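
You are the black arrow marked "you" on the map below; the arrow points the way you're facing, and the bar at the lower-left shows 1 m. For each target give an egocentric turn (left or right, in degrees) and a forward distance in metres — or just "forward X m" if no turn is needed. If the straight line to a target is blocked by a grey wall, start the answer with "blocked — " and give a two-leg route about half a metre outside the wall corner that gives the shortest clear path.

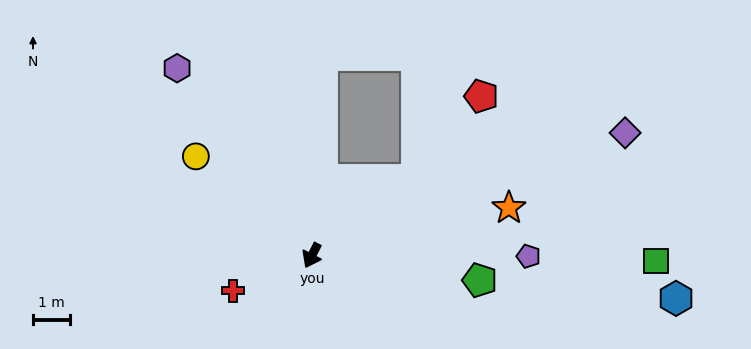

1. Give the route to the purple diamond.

turn left 138°, forward 9.2 m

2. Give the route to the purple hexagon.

turn right 117°, forward 6.3 m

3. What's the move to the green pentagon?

turn left 109°, forward 4.6 m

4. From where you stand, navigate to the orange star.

turn left 131°, forward 5.5 m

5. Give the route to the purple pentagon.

turn left 117°, forward 5.9 m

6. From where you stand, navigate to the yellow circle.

turn right 104°, forward 4.2 m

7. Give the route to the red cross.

turn right 39°, forward 2.4 m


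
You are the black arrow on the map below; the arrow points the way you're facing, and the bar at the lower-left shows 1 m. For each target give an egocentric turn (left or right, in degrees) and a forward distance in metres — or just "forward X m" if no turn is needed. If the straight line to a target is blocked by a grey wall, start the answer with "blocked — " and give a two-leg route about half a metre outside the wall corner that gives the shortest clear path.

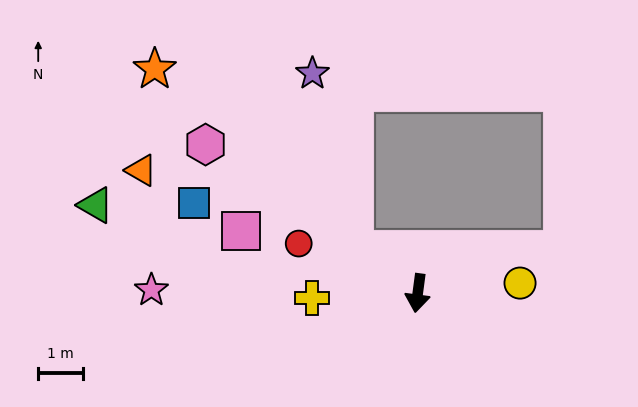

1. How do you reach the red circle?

turn right 105°, forward 2.9 m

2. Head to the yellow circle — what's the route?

turn left 103°, forward 2.3 m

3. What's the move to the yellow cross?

turn right 80°, forward 2.3 m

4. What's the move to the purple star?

blocked — turn right 117°, forward 1.7 m, then turn right 42°, forward 4.0 m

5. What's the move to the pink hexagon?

turn right 117°, forward 5.7 m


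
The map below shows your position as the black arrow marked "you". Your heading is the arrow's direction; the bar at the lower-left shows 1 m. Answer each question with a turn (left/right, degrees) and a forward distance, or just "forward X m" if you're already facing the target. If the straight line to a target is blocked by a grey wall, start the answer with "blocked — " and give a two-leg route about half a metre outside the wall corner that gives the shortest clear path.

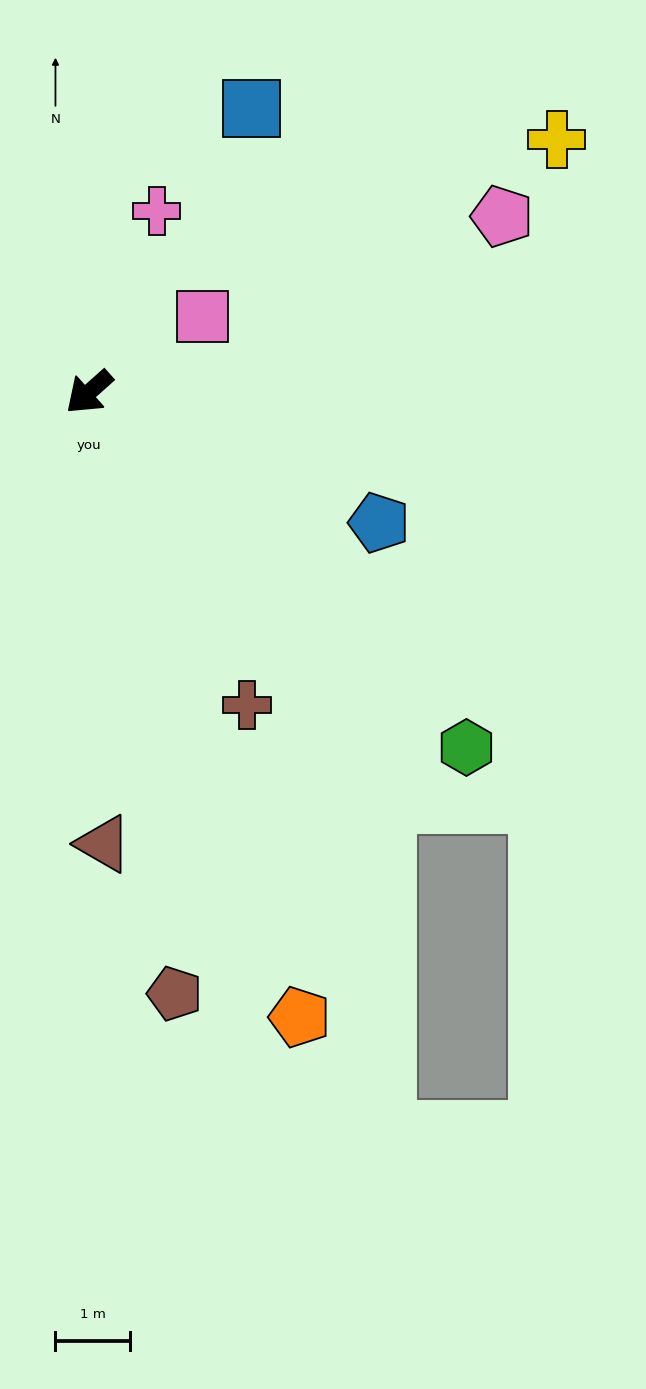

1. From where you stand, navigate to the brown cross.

turn left 75°, forward 4.7 m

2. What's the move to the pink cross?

turn right 152°, forward 2.6 m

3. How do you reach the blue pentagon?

turn left 114°, forward 4.3 m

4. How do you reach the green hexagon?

turn left 95°, forward 6.9 m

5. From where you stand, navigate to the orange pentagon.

turn left 67°, forward 8.8 m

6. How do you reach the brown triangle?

turn left 50°, forward 6.1 m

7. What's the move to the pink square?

turn left 172°, forward 1.8 m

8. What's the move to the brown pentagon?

turn left 56°, forward 8.1 m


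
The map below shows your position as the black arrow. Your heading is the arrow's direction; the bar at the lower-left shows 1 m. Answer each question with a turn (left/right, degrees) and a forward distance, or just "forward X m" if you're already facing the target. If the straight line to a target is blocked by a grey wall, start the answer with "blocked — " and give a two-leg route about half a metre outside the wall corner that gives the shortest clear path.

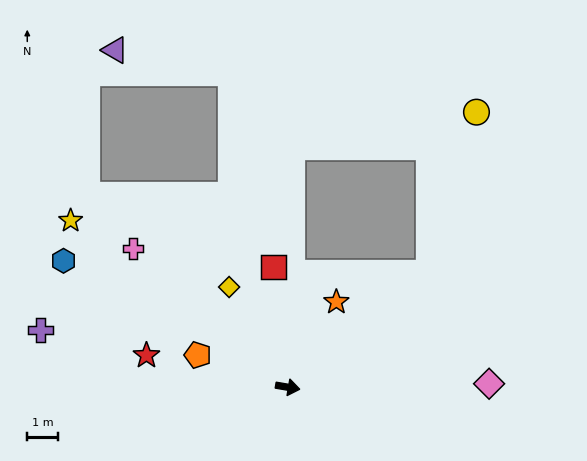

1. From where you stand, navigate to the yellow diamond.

turn left 130°, forward 3.8 m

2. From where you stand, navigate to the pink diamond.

turn left 11°, forward 6.6 m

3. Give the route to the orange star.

turn left 70°, forward 3.2 m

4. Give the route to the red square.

turn left 106°, forward 4.0 m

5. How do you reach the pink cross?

turn left 148°, forward 6.8 m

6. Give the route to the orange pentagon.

turn left 170°, forward 3.1 m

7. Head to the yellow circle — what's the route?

blocked — turn left 49°, forward 6.0 m, then turn left 34°, forward 5.5 m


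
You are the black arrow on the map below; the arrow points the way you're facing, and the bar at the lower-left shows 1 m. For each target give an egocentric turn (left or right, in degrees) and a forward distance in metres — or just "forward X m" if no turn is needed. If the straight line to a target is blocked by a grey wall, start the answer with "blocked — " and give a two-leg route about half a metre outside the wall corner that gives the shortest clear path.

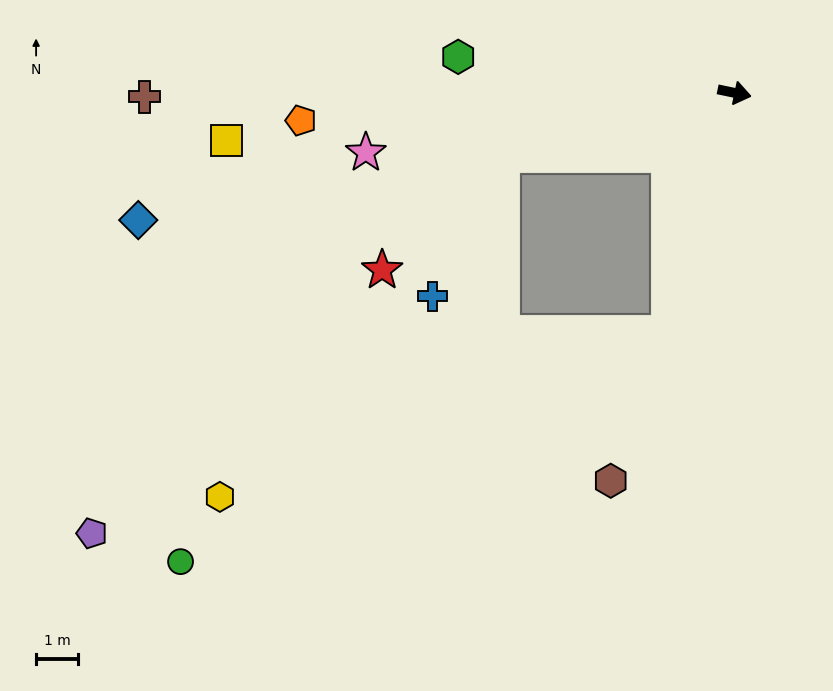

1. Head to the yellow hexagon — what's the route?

blocked — turn right 94°, forward 6.0 m, then turn right 54°, forward 11.5 m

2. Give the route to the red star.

blocked — turn right 153°, forward 5.8 m, then turn left 28°, forward 4.0 m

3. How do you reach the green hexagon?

turn right 176°, forward 6.7 m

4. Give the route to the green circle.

blocked — turn right 94°, forward 6.0 m, then turn right 49°, forward 12.9 m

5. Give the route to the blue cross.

blocked — turn right 153°, forward 5.8 m, then turn left 48°, forward 3.8 m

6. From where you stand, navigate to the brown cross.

turn right 168°, forward 14.2 m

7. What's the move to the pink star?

turn right 159°, forward 9.0 m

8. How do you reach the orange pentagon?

turn right 165°, forward 10.4 m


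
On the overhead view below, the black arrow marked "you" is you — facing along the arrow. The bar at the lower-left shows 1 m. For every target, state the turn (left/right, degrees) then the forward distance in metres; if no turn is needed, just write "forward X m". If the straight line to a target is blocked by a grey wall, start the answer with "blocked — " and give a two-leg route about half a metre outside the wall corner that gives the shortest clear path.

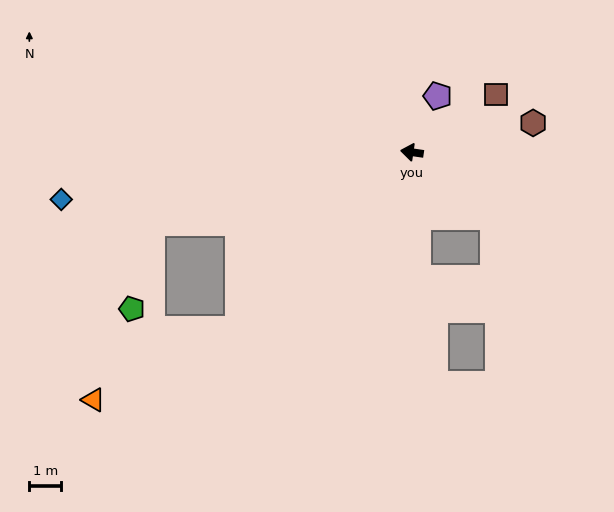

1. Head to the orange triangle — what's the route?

blocked — turn left 54°, forward 7.8 m, then turn right 20°, forward 5.1 m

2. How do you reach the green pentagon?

blocked — turn left 23°, forward 8.5 m, then turn left 63°, forward 2.8 m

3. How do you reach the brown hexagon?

turn right 158°, forward 3.9 m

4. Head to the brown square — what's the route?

turn right 137°, forward 3.2 m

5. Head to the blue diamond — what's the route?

turn left 16°, forward 11.2 m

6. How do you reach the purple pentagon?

turn right 106°, forward 2.0 m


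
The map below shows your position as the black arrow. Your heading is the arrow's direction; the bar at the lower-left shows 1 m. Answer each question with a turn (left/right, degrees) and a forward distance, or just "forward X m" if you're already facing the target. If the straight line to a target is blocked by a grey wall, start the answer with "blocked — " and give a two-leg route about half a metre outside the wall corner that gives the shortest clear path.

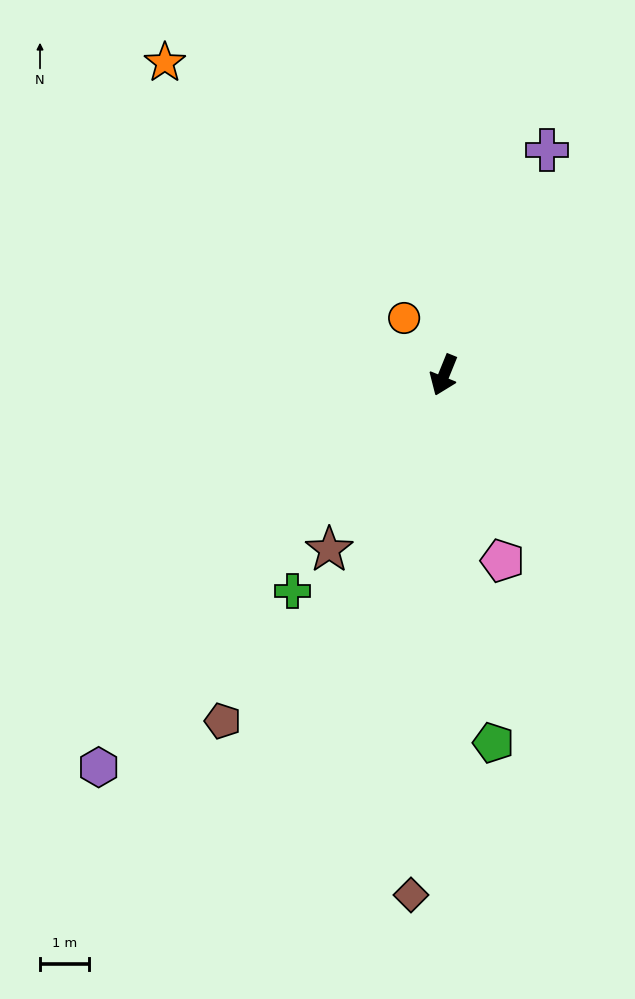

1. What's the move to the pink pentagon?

turn left 40°, forward 3.9 m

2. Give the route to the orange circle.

turn right 123°, forward 1.4 m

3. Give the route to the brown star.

turn right 11°, forward 4.2 m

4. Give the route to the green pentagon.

turn left 30°, forward 7.5 m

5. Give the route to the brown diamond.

turn left 18°, forward 10.6 m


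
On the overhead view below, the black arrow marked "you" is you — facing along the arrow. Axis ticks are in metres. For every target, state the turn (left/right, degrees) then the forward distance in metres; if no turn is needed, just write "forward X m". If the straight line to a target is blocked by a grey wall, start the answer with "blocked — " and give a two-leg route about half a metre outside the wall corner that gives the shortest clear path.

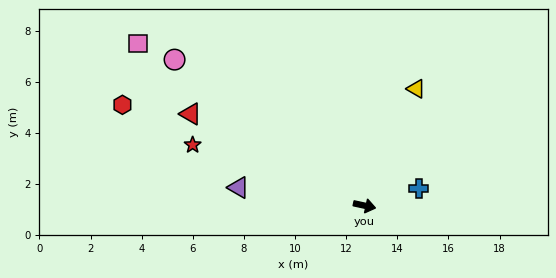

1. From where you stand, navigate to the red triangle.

turn left 164°, forward 7.7 m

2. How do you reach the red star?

turn left 173°, forward 7.1 m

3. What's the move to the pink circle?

turn left 155°, forward 9.4 m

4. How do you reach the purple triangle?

turn right 176°, forward 5.0 m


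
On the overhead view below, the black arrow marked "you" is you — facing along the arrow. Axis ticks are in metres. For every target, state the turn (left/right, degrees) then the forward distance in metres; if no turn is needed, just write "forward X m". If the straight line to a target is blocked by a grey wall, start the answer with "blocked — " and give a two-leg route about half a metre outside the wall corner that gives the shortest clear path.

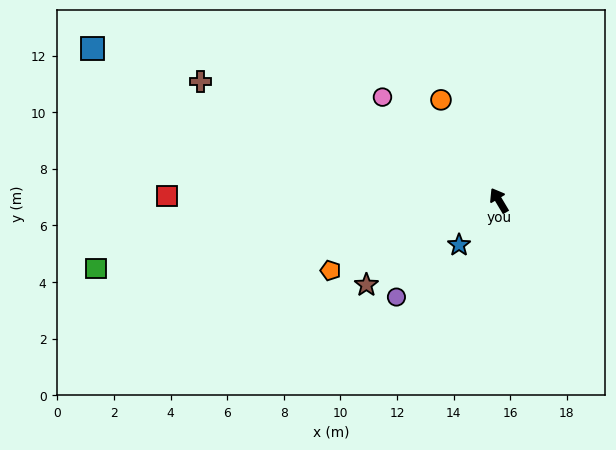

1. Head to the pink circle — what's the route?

turn left 18°, forward 5.5 m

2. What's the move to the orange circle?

forward 4.1 m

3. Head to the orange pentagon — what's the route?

turn left 82°, forward 6.4 m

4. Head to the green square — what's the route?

turn left 69°, forward 14.4 m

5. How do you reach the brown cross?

turn left 37°, forward 11.3 m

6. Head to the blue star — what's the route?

turn left 107°, forward 2.1 m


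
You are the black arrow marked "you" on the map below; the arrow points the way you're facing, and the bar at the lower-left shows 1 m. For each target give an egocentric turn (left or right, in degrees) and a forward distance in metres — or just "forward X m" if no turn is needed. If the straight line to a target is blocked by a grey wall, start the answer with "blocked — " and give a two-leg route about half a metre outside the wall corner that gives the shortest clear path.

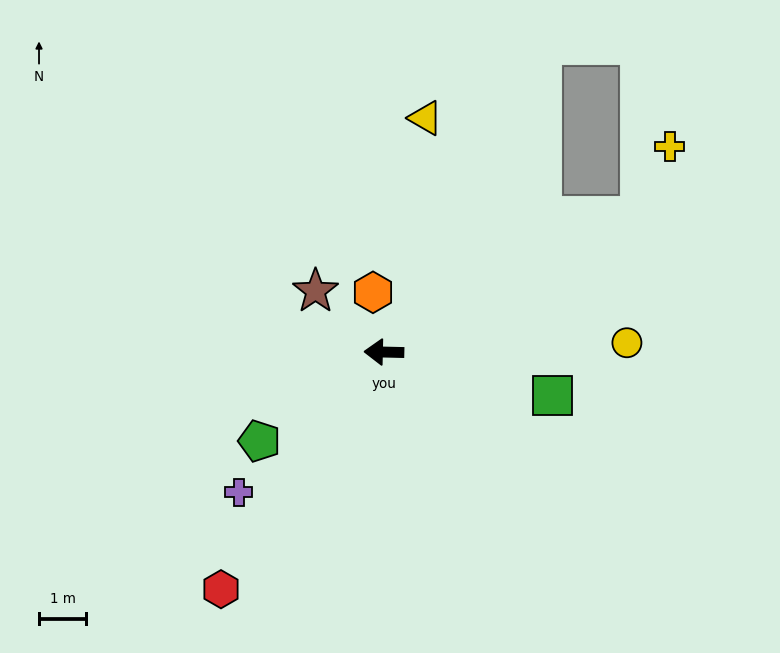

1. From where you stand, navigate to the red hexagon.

turn left 57°, forward 6.1 m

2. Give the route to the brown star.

turn right 40°, forward 2.0 m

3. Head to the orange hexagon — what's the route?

turn right 78°, forward 1.3 m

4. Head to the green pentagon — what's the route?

turn left 37°, forward 3.3 m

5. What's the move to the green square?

turn left 167°, forward 3.7 m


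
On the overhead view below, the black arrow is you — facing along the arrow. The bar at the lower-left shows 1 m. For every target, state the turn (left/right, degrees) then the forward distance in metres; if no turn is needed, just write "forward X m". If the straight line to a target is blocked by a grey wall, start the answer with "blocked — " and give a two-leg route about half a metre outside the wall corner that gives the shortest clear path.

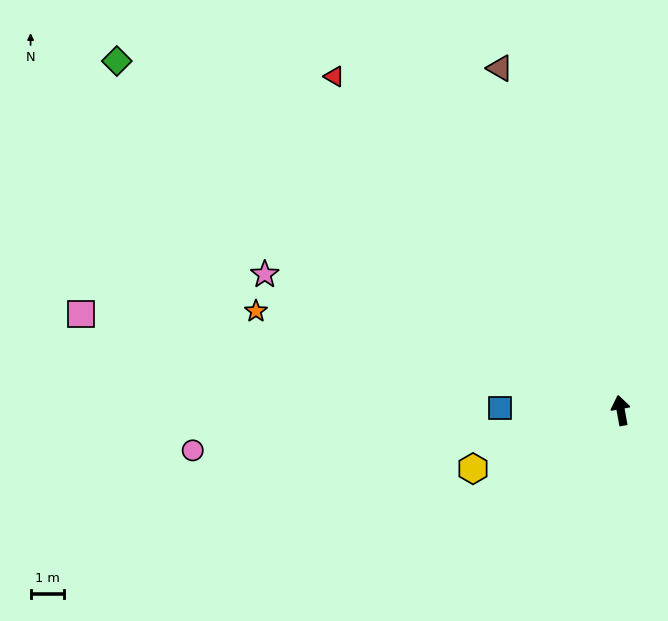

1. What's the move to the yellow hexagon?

turn left 101°, forward 4.7 m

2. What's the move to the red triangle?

turn left 30°, forward 13.0 m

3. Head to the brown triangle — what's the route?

turn left 9°, forward 10.7 m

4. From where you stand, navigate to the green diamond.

turn left 45°, forward 18.1 m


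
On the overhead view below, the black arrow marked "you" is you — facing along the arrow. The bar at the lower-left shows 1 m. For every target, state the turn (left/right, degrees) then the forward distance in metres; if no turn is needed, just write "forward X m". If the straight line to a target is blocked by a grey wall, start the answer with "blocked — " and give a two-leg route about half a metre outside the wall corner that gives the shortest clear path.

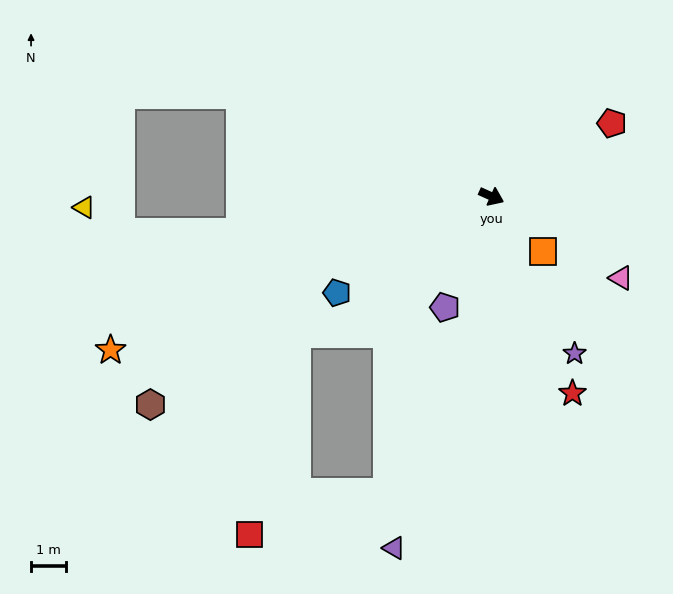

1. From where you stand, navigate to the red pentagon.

turn left 55°, forward 4.1 m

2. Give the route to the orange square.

turn right 23°, forward 2.2 m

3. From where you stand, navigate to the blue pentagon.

turn right 124°, forward 5.3 m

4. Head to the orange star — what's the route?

turn right 134°, forward 11.9 m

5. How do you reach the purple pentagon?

turn right 89°, forward 3.5 m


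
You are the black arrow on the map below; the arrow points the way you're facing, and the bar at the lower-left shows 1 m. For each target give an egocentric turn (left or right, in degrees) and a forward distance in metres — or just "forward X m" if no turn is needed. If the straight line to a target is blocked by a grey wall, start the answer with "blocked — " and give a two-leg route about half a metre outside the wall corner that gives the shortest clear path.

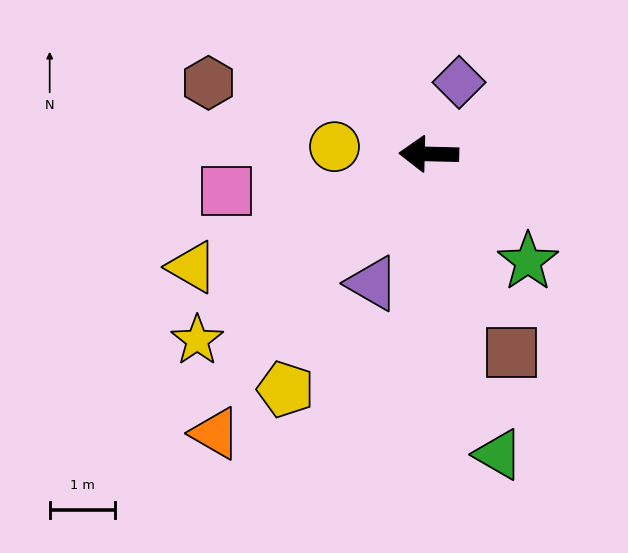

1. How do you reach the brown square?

turn left 114°, forward 3.3 m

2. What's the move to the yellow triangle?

turn left 27°, forward 4.0 m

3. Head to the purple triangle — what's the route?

turn left 68°, forward 2.1 m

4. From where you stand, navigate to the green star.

turn left 134°, forward 2.2 m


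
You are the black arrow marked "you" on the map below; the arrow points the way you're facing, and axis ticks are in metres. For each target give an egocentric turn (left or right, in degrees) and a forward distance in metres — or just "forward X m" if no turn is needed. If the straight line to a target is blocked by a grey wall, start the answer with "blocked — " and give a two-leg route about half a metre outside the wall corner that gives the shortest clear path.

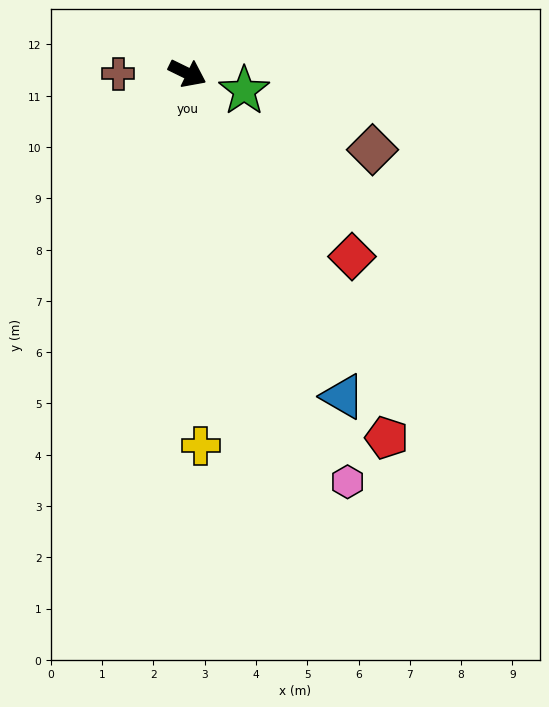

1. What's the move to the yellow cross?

turn right 62°, forward 7.3 m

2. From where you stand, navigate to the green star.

turn left 9°, forward 1.2 m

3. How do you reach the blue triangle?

turn right 38°, forward 7.0 m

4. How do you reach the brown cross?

turn right 154°, forward 1.4 m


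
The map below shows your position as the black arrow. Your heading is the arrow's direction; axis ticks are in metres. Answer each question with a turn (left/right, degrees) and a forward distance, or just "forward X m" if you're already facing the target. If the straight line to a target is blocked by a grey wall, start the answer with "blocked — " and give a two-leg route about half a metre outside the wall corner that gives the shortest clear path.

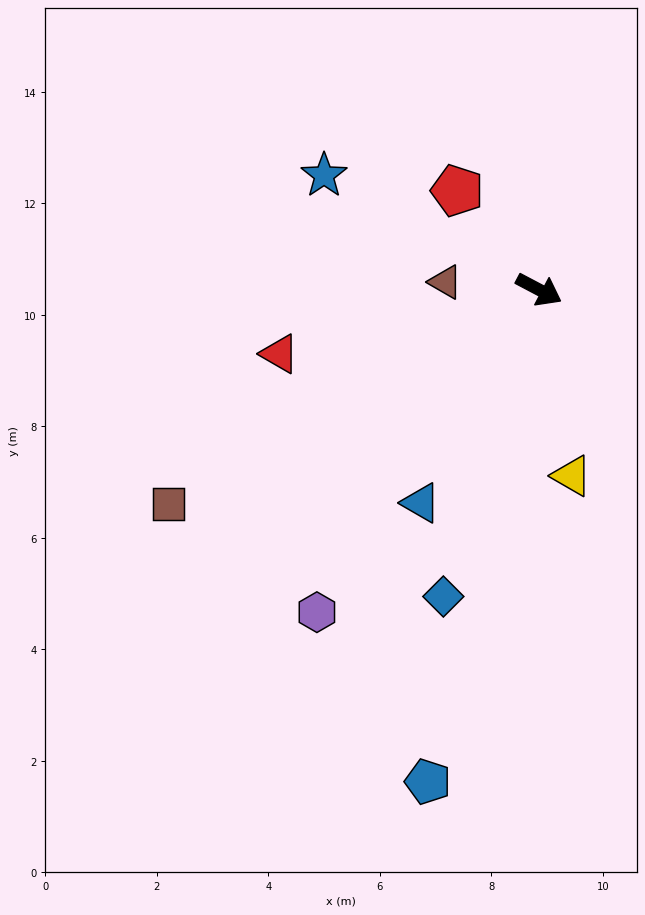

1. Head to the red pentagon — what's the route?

turn left 157°, forward 2.3 m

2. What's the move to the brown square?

turn right 122°, forward 7.7 m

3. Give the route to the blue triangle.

turn right 91°, forward 4.4 m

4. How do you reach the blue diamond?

turn right 80°, forward 5.8 m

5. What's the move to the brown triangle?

turn right 157°, forward 1.7 m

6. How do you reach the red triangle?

turn right 138°, forward 4.8 m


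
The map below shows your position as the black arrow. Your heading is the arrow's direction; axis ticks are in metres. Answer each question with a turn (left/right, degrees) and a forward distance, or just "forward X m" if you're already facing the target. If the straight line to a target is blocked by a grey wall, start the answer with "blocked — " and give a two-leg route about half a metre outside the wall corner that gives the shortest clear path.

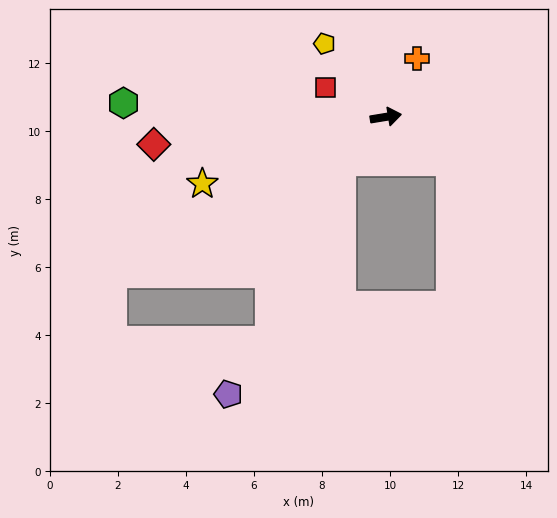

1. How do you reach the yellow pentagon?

turn left 121°, forward 2.8 m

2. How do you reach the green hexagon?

turn left 168°, forward 7.7 m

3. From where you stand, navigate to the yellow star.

turn right 169°, forward 5.7 m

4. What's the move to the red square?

turn left 145°, forward 2.0 m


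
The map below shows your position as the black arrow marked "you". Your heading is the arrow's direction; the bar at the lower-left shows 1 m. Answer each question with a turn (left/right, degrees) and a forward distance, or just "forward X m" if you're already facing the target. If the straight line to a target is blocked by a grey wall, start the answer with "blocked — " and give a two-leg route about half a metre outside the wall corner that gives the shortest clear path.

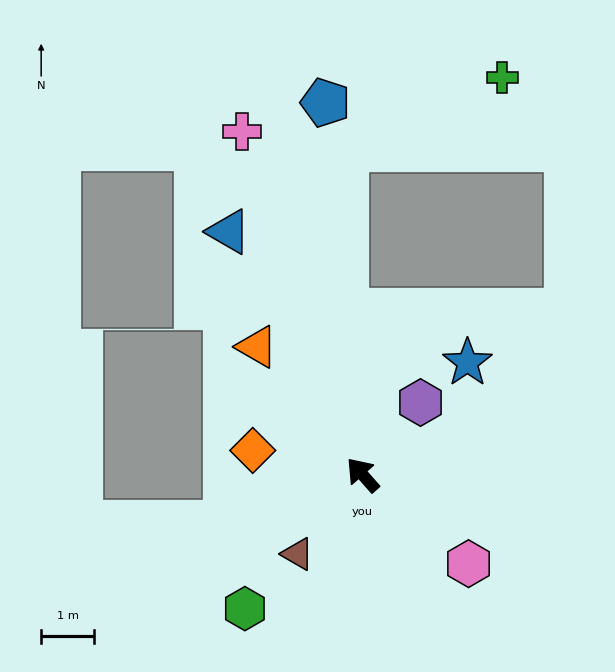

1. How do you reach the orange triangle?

forward 3.1 m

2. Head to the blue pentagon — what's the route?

turn right 36°, forward 7.0 m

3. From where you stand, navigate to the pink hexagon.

turn right 171°, forward 2.6 m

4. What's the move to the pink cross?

turn right 22°, forward 6.8 m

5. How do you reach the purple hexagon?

turn right 80°, forward 1.7 m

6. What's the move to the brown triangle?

turn left 99°, forward 1.9 m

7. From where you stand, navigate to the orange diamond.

turn left 36°, forward 2.1 m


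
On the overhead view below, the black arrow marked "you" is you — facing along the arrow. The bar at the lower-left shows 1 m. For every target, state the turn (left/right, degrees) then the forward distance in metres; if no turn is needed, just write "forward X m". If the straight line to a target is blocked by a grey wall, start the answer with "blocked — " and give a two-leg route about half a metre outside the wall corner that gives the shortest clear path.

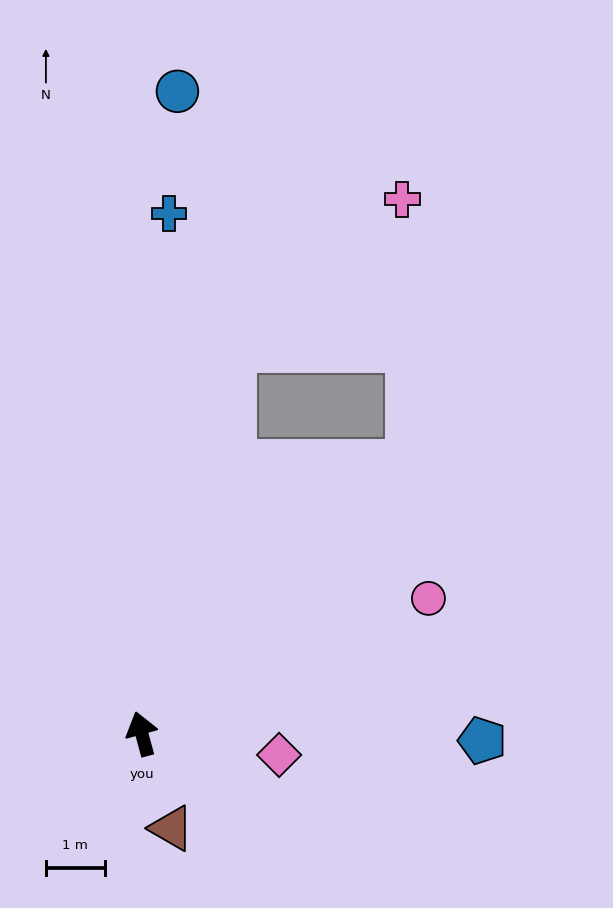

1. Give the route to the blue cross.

turn right 18°, forward 8.9 m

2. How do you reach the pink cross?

blocked — turn right 28°, forward 6.8 m, then turn right 36°, forward 3.9 m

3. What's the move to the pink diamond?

turn right 114°, forward 2.4 m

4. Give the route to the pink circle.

turn right 80°, forward 5.4 m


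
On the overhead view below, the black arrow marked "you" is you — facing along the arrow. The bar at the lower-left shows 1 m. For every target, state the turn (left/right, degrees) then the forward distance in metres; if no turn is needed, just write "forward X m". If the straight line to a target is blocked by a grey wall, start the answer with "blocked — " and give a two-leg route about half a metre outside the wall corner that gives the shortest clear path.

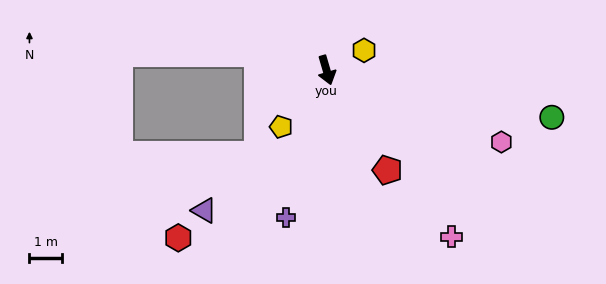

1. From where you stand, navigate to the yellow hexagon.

turn left 102°, forward 1.3 m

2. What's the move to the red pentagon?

turn left 15°, forward 3.6 m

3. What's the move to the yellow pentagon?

turn right 55°, forward 2.2 m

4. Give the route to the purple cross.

turn right 32°, forward 4.7 m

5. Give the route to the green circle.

turn left 62°, forward 7.1 m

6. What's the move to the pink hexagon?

turn left 51°, forward 5.8 m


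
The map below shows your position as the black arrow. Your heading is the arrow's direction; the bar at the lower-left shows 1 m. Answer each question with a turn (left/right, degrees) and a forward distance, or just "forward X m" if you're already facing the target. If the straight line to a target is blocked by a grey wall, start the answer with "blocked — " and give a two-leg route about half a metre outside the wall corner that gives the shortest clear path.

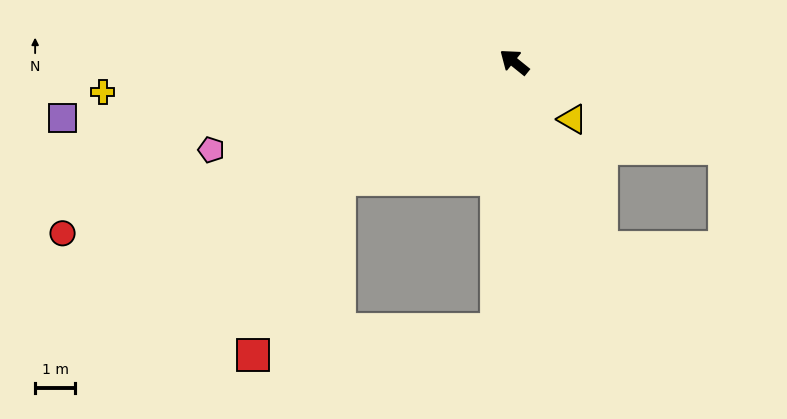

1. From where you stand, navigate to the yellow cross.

turn left 43°, forward 10.3 m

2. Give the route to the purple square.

turn left 46°, forward 11.4 m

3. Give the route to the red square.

blocked — turn left 73°, forward 5.3 m, then turn left 30°, forward 4.9 m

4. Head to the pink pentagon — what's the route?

turn left 55°, forward 7.9 m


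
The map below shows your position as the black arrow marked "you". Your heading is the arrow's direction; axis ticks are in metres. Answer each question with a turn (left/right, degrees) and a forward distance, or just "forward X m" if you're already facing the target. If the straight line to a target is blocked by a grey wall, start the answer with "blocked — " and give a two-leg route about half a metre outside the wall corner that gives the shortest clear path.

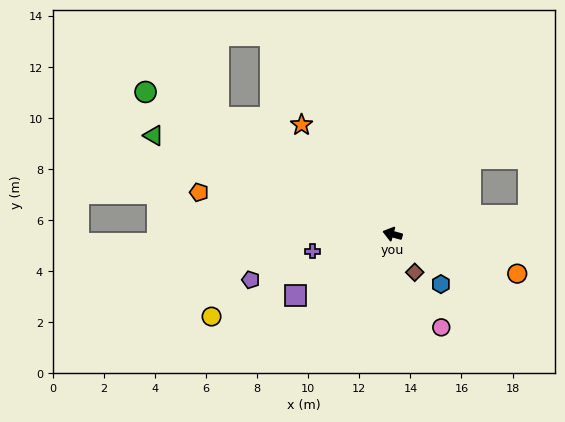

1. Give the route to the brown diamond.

turn left 136°, forward 1.7 m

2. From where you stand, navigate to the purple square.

turn left 48°, forward 4.5 m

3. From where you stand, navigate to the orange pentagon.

turn left 3°, forward 7.8 m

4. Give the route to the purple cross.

turn left 27°, forward 3.2 m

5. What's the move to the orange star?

turn right 35°, forward 5.6 m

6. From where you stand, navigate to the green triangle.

turn right 7°, forward 10.1 m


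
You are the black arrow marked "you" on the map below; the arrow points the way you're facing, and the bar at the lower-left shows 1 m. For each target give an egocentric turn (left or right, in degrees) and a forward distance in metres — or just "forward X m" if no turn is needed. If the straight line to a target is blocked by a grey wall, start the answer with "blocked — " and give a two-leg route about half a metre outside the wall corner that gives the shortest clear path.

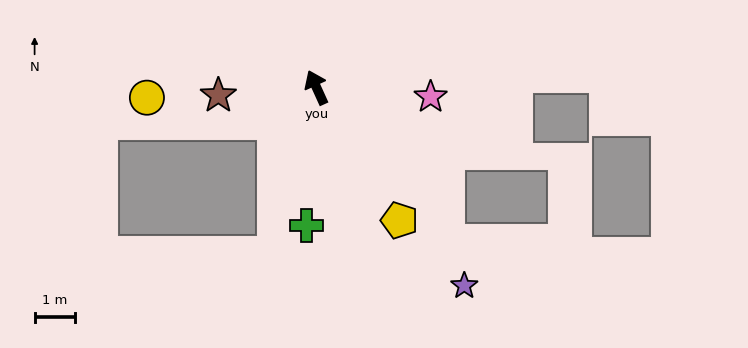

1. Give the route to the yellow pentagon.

turn right 172°, forward 3.9 m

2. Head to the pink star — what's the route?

turn right 119°, forward 2.8 m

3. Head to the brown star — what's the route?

turn left 70°, forward 2.4 m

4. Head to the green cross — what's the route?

turn left 152°, forward 3.4 m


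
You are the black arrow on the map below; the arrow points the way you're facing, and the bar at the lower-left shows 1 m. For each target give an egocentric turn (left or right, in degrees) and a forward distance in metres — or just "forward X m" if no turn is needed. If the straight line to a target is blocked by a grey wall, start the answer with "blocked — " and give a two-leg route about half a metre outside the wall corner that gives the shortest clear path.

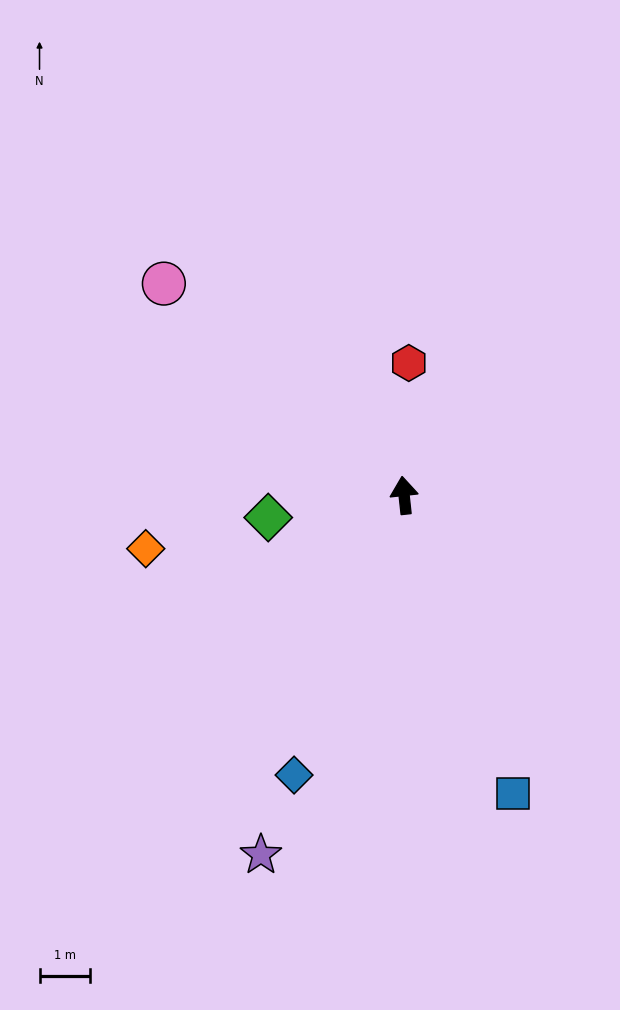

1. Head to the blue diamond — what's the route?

turn left 152°, forward 6.0 m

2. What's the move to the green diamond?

turn left 93°, forward 2.7 m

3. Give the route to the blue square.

turn right 166°, forward 6.3 m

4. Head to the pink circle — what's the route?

turn left 42°, forward 6.3 m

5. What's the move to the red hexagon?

turn right 8°, forward 2.6 m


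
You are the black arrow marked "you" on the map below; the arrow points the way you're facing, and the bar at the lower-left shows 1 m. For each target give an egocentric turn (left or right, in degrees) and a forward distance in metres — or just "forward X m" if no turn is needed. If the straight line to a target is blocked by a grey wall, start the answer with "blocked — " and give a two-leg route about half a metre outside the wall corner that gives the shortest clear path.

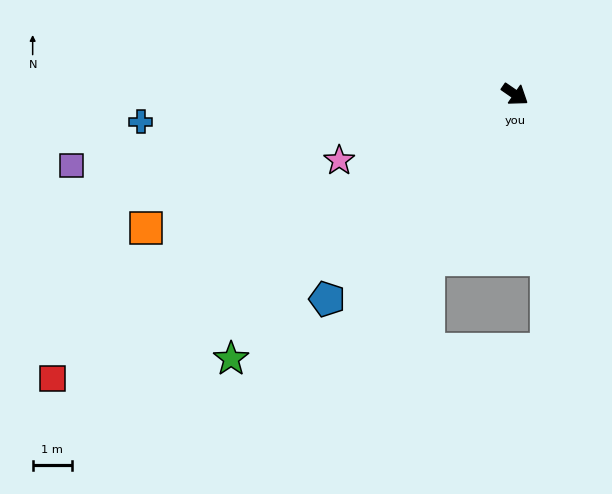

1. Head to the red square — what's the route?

turn right 114°, forward 13.8 m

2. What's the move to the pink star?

turn right 125°, forward 4.8 m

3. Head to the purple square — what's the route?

turn right 136°, forward 11.4 m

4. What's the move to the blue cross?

turn right 141°, forward 9.6 m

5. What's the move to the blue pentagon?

turn right 98°, forward 7.1 m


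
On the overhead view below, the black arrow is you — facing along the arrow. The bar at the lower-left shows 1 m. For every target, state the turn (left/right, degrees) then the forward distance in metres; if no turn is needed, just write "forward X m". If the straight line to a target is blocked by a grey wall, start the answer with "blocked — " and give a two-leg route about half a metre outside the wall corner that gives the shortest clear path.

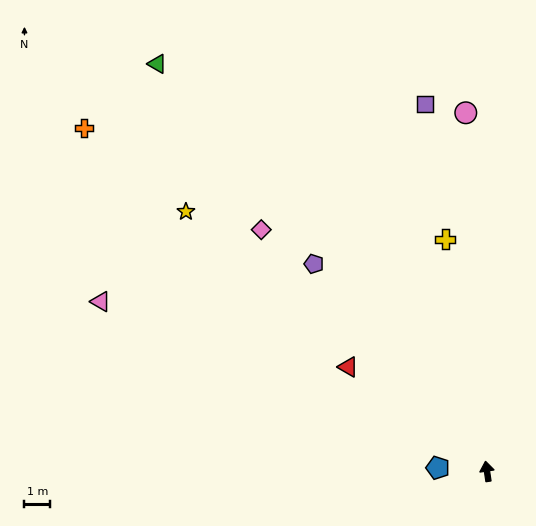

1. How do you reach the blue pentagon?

turn left 77°, forward 1.9 m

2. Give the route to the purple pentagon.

turn left 31°, forward 10.4 m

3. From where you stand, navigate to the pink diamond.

turn left 35°, forward 12.7 m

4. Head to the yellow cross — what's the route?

forward 9.1 m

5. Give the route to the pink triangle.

turn left 58°, forward 16.2 m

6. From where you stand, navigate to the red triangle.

turn left 45°, forward 6.7 m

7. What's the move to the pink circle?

turn right 5°, forward 13.8 m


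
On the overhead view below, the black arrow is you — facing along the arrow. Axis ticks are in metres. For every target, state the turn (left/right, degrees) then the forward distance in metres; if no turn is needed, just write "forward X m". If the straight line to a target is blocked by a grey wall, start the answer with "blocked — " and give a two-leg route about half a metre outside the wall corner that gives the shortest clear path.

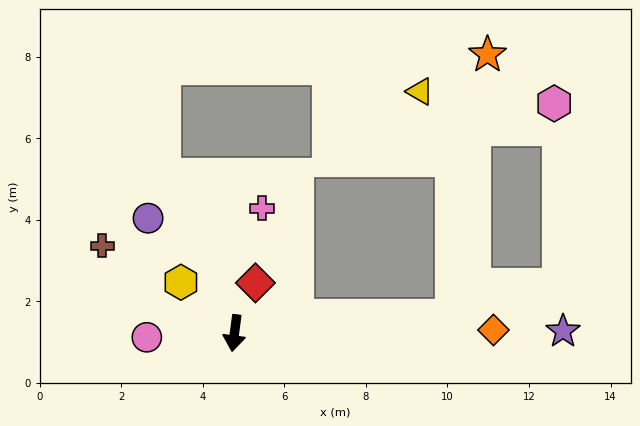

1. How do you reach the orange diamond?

turn left 98°, forward 6.4 m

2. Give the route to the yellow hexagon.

turn right 126°, forward 1.8 m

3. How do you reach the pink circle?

turn right 80°, forward 2.2 m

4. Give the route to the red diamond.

turn left 165°, forward 1.3 m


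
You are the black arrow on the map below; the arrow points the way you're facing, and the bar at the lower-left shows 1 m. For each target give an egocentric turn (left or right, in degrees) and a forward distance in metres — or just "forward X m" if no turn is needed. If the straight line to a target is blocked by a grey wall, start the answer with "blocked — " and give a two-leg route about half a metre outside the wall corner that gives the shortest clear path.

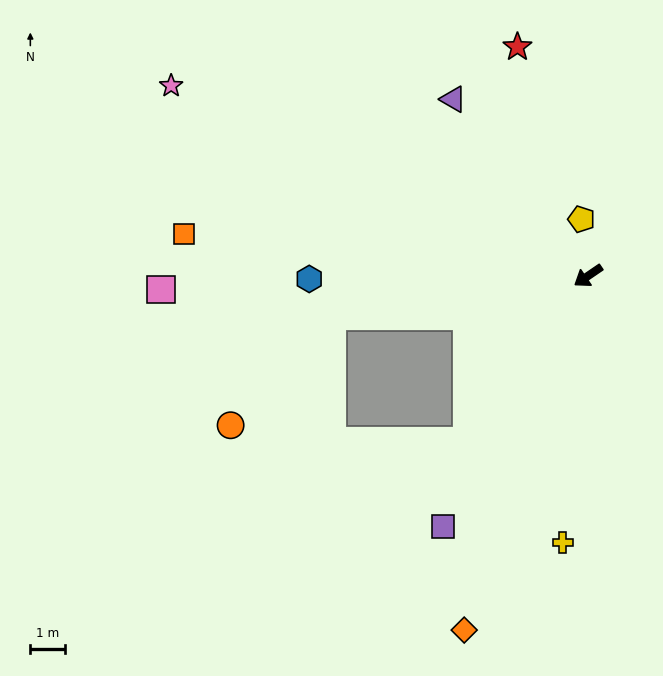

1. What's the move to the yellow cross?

turn left 50°, forward 7.7 m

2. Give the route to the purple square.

turn left 26°, forward 8.4 m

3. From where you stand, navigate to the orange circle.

blocked — turn right 25°, forward 7.5 m, then turn left 38°, forward 4.3 m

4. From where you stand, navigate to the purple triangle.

turn right 87°, forward 6.4 m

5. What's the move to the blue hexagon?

turn right 34°, forward 8.1 m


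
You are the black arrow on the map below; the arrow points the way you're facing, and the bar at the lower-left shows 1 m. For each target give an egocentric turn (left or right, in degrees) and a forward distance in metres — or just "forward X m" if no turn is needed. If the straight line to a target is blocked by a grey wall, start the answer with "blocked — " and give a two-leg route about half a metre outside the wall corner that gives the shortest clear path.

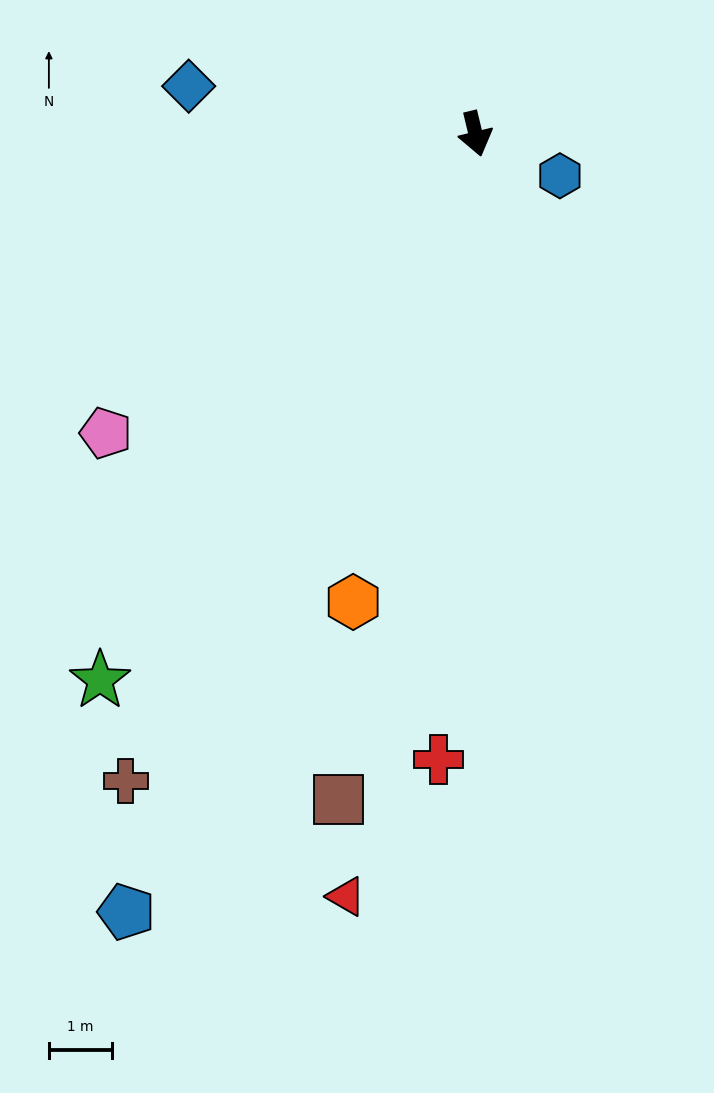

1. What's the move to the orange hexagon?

turn right 28°, forward 7.6 m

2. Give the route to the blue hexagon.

turn left 50°, forward 1.5 m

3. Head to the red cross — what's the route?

turn right 17°, forward 9.9 m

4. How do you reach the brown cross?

turn right 42°, forward 11.6 m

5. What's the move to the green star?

turn right 48°, forward 10.5 m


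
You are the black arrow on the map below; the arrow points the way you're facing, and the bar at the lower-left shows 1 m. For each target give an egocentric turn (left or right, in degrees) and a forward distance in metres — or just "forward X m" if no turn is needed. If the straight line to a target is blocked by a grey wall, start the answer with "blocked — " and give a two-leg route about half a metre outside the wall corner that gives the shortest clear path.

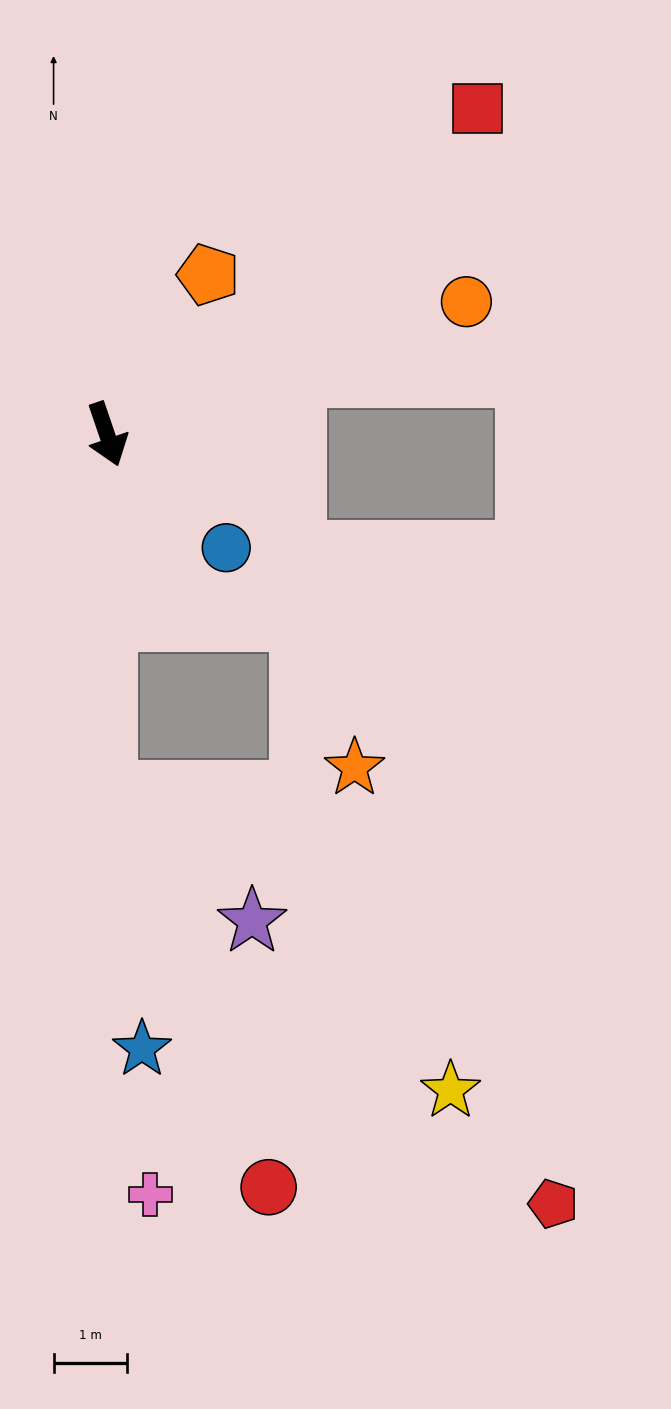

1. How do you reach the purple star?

blocked — turn right 19°, forward 4.9 m, then turn left 49°, forward 2.6 m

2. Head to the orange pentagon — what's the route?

turn left 129°, forward 2.6 m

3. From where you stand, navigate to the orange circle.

turn left 91°, forward 5.2 m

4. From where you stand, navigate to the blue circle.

turn left 28°, forward 2.2 m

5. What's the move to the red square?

turn left 112°, forward 6.7 m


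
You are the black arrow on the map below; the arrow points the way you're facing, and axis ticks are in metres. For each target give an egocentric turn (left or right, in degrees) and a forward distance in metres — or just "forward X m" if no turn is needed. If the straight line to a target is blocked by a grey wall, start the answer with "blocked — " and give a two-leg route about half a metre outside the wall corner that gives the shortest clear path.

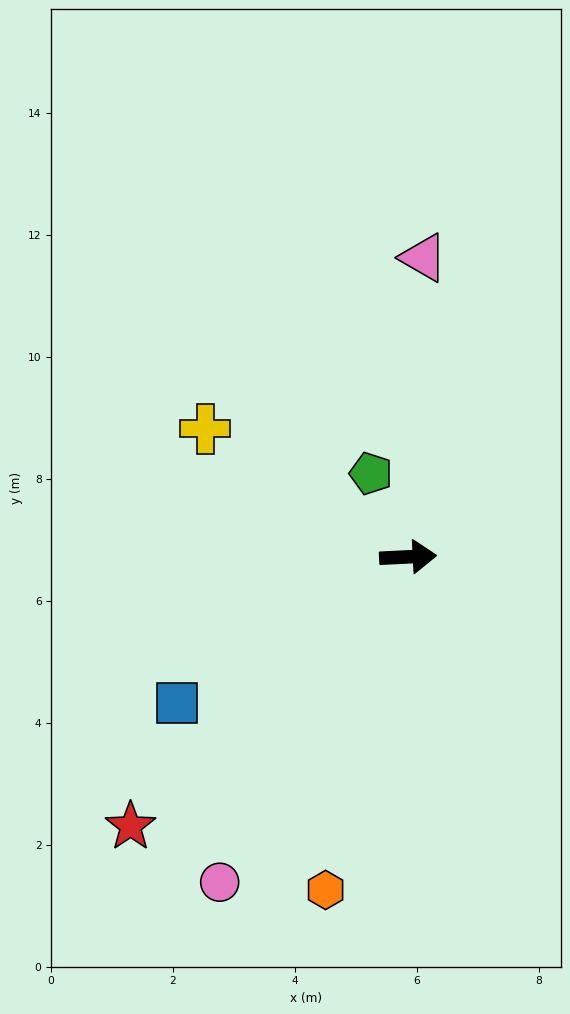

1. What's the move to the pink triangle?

turn left 84°, forward 4.9 m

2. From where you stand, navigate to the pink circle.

turn right 123°, forward 6.2 m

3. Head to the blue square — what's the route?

turn right 150°, forward 4.5 m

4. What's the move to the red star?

turn right 139°, forward 6.3 m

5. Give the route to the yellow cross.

turn left 145°, forward 3.9 m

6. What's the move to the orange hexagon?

turn right 107°, forward 5.6 m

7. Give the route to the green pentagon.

turn left 111°, forward 1.5 m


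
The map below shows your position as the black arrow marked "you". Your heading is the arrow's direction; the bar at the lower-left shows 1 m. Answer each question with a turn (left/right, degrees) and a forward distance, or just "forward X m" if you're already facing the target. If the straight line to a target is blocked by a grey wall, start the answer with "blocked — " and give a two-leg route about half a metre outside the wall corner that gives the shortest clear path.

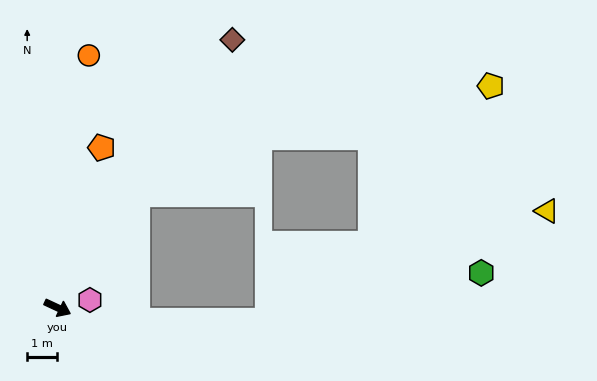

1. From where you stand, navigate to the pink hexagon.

turn left 38°, forward 1.1 m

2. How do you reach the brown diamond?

turn left 82°, forward 10.6 m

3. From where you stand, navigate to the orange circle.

turn left 108°, forward 8.4 m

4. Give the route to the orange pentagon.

turn left 100°, forward 5.5 m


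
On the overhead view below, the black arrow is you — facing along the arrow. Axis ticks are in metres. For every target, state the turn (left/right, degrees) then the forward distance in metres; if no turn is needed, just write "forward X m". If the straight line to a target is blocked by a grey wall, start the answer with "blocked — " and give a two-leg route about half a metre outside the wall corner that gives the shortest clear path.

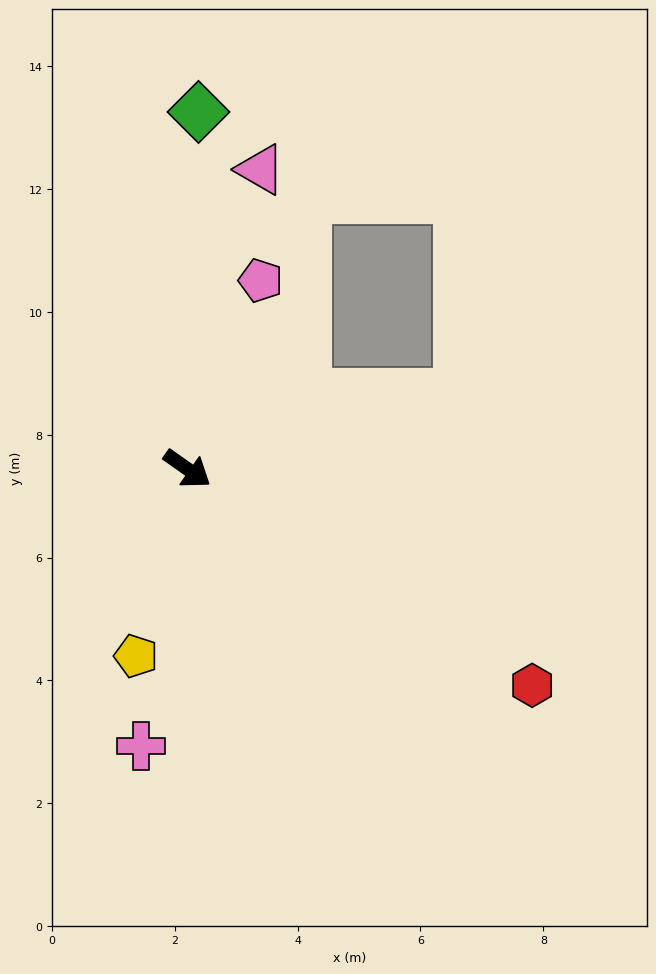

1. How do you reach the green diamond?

turn left 123°, forward 5.8 m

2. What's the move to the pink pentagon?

turn left 104°, forward 3.3 m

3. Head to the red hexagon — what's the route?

turn left 3°, forward 6.6 m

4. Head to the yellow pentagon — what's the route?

turn right 70°, forward 3.2 m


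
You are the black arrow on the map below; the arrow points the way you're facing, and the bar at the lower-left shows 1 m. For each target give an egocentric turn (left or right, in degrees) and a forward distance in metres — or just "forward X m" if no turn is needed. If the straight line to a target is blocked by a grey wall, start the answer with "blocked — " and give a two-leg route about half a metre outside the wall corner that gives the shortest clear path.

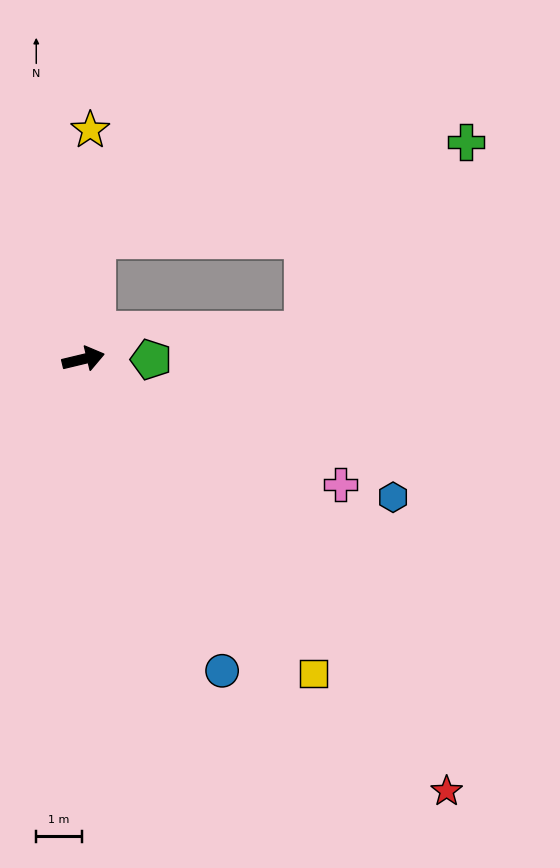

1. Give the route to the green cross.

blocked — turn left 70°, forward 2.6 m, then turn right 69°, forward 8.4 m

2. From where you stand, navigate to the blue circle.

turn right 79°, forward 7.5 m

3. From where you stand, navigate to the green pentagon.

turn right 14°, forward 1.5 m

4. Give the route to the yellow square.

turn right 67°, forward 8.5 m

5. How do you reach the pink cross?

turn right 39°, forward 6.3 m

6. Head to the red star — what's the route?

turn right 63°, forward 12.4 m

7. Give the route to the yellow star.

turn left 75°, forward 5.0 m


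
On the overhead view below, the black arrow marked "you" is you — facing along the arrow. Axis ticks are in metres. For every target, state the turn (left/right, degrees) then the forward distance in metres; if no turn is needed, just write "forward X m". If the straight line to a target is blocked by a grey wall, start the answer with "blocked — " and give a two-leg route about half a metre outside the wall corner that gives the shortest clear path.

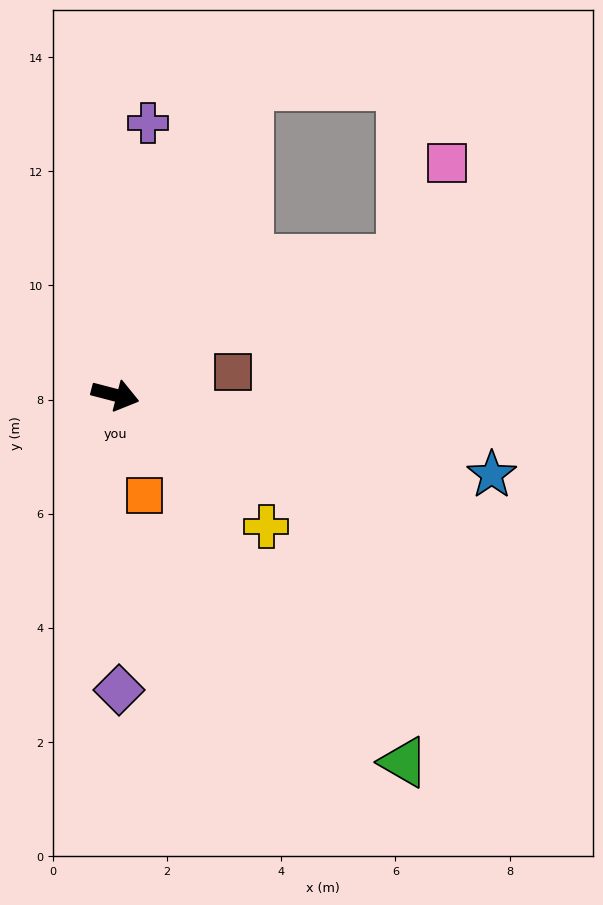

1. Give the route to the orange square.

turn right 59°, forward 1.8 m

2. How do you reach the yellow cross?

turn right 26°, forward 3.5 m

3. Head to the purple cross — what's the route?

turn left 98°, forward 4.8 m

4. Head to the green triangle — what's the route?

turn right 37°, forward 8.2 m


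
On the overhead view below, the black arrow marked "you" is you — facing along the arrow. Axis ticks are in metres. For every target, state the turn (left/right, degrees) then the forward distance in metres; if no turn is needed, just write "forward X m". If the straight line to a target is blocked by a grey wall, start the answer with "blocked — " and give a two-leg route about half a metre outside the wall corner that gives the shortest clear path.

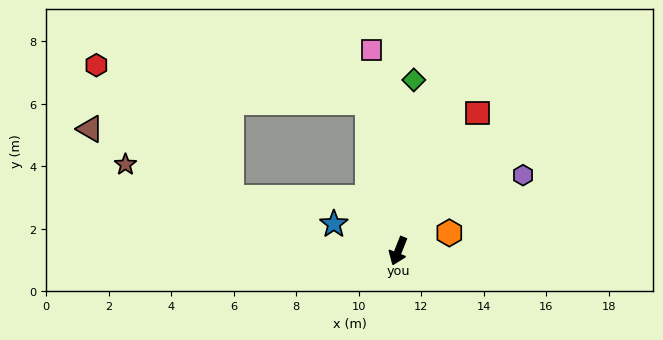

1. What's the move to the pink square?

turn right 151°, forward 6.5 m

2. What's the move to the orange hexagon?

turn left 131°, forward 1.7 m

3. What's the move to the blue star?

turn right 91°, forward 2.2 m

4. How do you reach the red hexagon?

blocked — turn right 147°, forward 4.9 m, then turn left 71°, forward 8.8 m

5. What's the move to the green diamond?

turn right 164°, forward 5.5 m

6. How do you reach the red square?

turn left 172°, forward 5.1 m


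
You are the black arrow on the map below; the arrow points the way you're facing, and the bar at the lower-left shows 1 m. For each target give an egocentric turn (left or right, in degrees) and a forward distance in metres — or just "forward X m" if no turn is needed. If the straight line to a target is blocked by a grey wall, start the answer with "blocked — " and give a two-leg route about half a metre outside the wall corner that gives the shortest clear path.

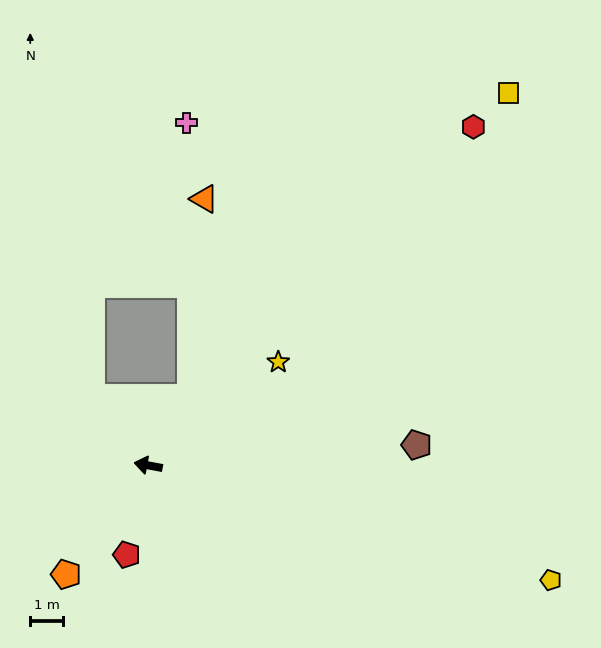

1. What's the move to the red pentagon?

turn left 87°, forward 2.8 m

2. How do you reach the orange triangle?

blocked — turn right 112°, forward 2.5 m, then turn left 29°, forward 6.1 m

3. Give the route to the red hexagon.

turn right 123°, forward 14.4 m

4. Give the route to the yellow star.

turn right 131°, forward 5.1 m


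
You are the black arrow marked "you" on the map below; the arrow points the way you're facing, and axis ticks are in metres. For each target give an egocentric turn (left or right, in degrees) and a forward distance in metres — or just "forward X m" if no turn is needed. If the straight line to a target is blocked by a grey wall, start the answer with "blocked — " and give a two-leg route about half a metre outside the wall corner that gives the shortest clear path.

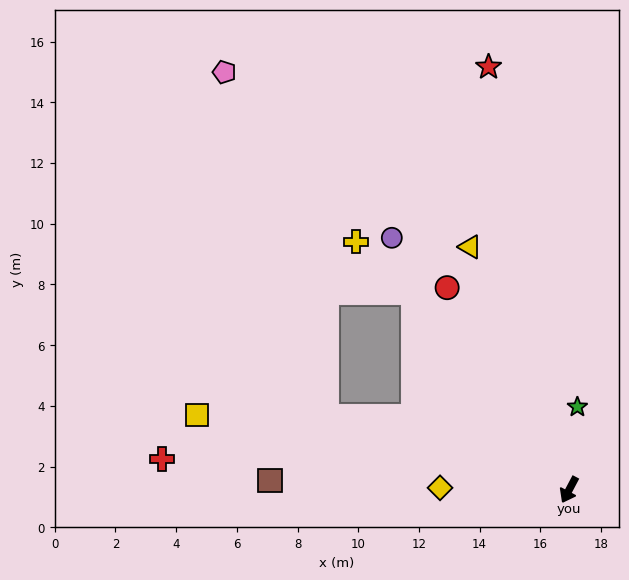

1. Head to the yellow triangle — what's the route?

turn right 130°, forward 8.6 m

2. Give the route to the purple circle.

turn right 117°, forward 10.2 m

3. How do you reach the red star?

turn right 141°, forward 14.2 m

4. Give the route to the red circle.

turn right 121°, forward 7.8 m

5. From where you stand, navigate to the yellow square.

turn right 74°, forward 12.5 m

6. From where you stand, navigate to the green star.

turn right 158°, forward 2.7 m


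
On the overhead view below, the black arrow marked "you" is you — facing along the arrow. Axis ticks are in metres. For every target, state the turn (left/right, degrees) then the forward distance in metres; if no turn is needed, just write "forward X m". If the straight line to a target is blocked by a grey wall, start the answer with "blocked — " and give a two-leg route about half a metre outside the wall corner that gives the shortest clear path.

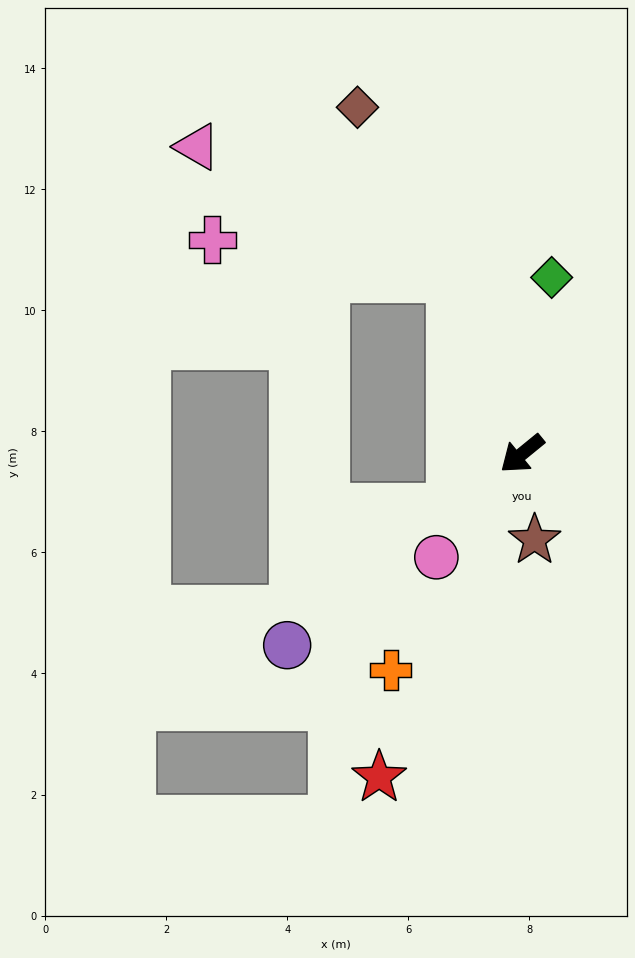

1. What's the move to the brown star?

turn left 59°, forward 1.4 m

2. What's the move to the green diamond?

turn right 139°, forward 3.0 m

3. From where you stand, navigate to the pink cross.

blocked — turn right 108°, forward 3.1 m, then turn left 60°, forward 4.0 m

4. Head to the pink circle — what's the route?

turn left 11°, forward 2.2 m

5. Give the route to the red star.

turn left 27°, forward 5.8 m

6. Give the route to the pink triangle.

blocked — turn right 108°, forward 3.1 m, then turn left 42°, forward 4.7 m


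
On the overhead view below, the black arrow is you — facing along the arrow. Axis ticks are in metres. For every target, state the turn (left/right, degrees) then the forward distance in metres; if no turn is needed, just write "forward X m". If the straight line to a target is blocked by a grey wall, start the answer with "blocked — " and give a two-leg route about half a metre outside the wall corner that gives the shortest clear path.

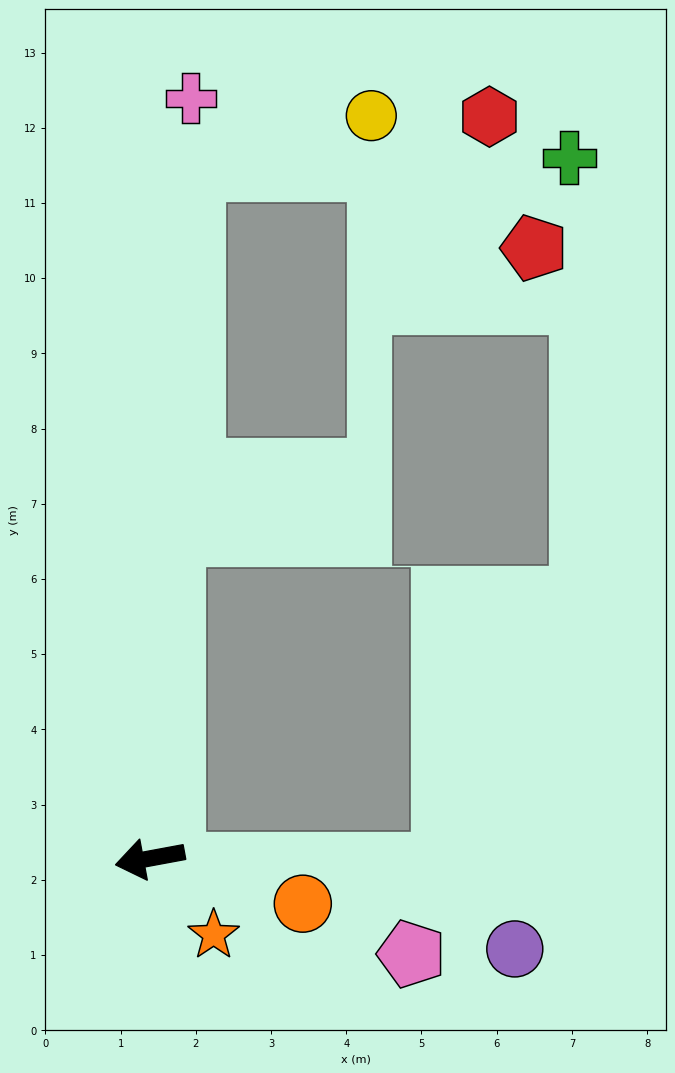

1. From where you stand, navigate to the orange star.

turn left 119°, forward 1.3 m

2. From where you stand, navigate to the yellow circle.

blocked — turn right 104°, forward 9.2 m, then turn right 70°, forward 2.5 m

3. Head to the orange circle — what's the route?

turn left 153°, forward 2.1 m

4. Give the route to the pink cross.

turn right 104°, forward 10.1 m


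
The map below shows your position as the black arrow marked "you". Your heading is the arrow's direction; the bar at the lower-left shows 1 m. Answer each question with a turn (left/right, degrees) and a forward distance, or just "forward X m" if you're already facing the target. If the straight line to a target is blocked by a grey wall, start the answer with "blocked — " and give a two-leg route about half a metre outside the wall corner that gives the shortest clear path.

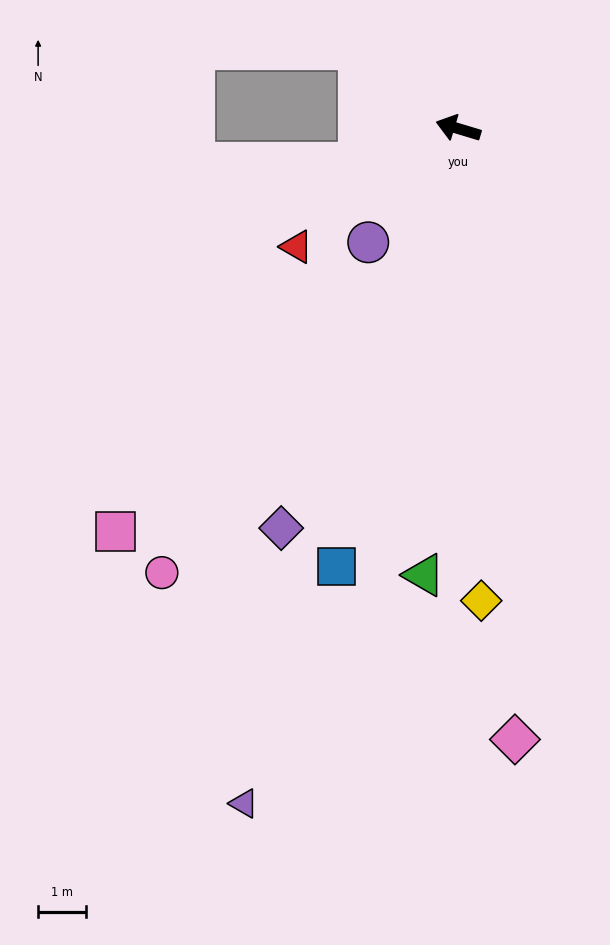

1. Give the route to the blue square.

turn left 91°, forward 9.4 m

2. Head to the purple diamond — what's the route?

turn left 83°, forward 9.1 m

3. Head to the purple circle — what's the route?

turn left 68°, forward 3.0 m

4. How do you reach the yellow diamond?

turn left 110°, forward 9.8 m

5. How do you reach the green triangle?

turn left 102°, forward 9.3 m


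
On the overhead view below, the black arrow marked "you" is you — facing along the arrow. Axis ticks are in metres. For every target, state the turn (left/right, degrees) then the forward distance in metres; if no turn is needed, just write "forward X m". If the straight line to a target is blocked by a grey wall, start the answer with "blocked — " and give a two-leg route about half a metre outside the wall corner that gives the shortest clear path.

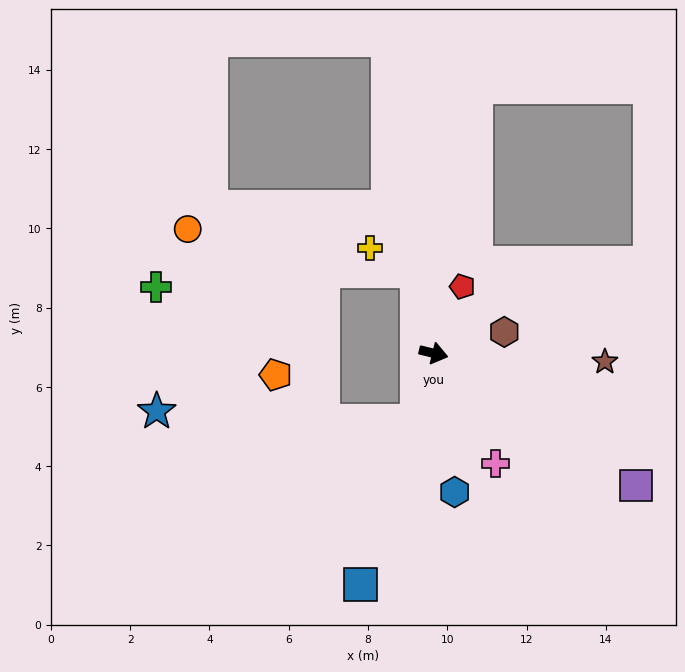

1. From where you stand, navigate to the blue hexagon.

turn right 68°, forward 3.5 m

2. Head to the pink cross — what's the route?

turn right 47°, forward 3.2 m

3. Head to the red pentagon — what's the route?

turn left 80°, forward 1.8 m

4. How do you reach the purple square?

turn right 19°, forward 6.1 m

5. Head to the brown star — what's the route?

turn left 11°, forward 4.3 m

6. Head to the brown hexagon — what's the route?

turn left 31°, forward 1.9 m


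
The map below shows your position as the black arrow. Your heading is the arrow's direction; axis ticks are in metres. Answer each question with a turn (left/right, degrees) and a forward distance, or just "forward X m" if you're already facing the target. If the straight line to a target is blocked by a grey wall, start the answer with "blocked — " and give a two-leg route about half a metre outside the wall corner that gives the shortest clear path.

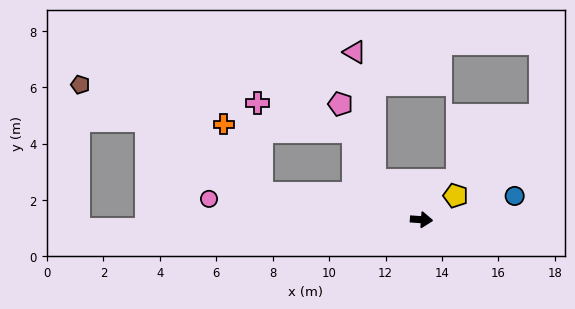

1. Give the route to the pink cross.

blocked — turn left 175°, forward 5.7 m, then turn right 78°, forward 3.2 m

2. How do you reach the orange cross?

blocked — turn left 175°, forward 5.7 m, then turn right 52°, forward 2.8 m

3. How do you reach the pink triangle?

blocked — turn left 144°, forward 2.2 m, then turn right 41°, forward 4.6 m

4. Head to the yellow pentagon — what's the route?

turn left 39°, forward 1.5 m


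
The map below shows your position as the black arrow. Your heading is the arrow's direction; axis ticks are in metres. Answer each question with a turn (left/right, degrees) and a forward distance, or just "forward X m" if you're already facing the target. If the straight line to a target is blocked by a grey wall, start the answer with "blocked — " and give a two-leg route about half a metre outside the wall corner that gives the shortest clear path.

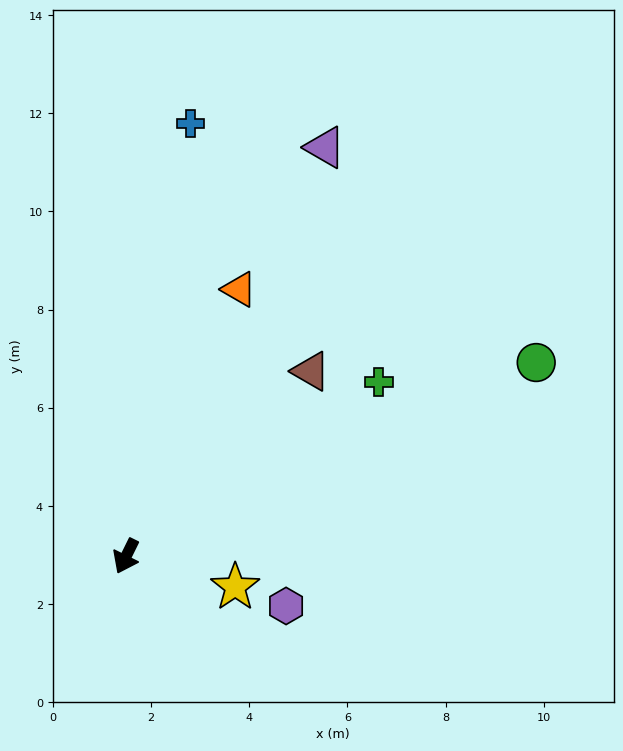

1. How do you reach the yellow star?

turn left 100°, forward 2.3 m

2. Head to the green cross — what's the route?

turn left 151°, forward 6.3 m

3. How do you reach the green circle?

turn left 142°, forward 9.2 m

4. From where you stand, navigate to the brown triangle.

turn left 161°, forward 5.3 m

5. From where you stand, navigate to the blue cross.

turn right 162°, forward 8.9 m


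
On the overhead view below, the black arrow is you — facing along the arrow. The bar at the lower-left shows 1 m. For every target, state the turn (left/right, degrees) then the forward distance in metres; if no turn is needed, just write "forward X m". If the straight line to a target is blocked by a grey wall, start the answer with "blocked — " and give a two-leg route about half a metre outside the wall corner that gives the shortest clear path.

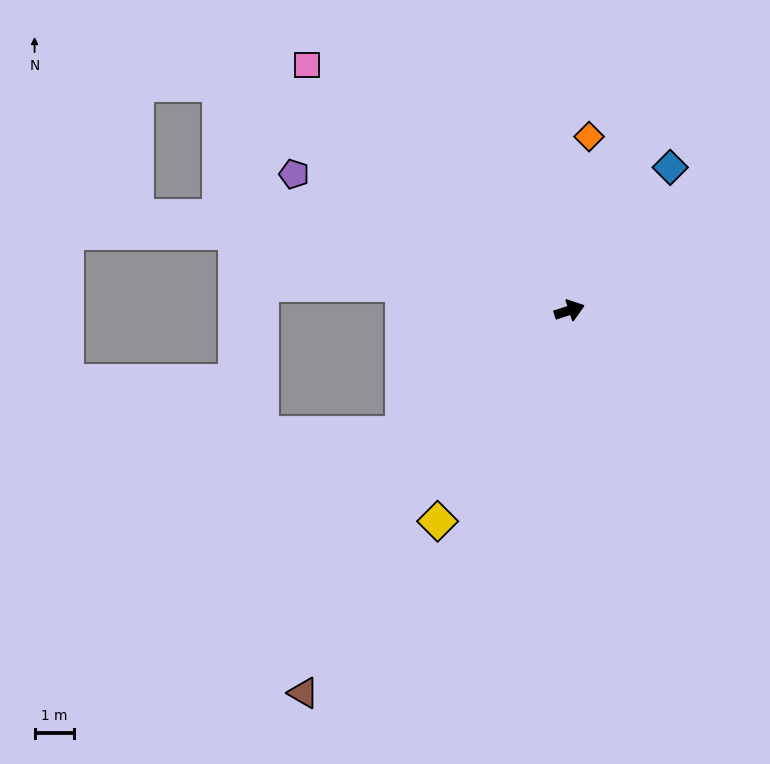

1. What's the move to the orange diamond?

turn left 66°, forward 4.4 m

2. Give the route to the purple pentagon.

turn left 136°, forward 7.8 m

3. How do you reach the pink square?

turn left 119°, forward 9.1 m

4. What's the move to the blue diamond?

turn left 37°, forward 4.4 m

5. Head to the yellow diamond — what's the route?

turn right 140°, forward 6.3 m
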